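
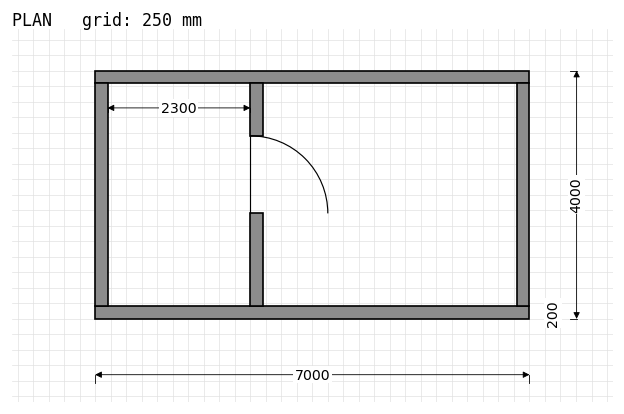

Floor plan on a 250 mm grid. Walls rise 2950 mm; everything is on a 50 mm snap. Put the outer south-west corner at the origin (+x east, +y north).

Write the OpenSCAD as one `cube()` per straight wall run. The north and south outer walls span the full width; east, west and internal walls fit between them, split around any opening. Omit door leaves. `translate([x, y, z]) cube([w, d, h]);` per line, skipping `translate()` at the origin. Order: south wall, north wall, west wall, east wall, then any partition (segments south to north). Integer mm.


cube([7000, 200, 2950]);
translate([0, 3800, 0]) cube([7000, 200, 2950]);
translate([0, 200, 0]) cube([200, 3600, 2950]);
translate([6800, 200, 0]) cube([200, 3600, 2950]);
translate([2500, 200, 0]) cube([200, 1500, 2950]);
translate([2500, 2950, 0]) cube([200, 850, 2950]);


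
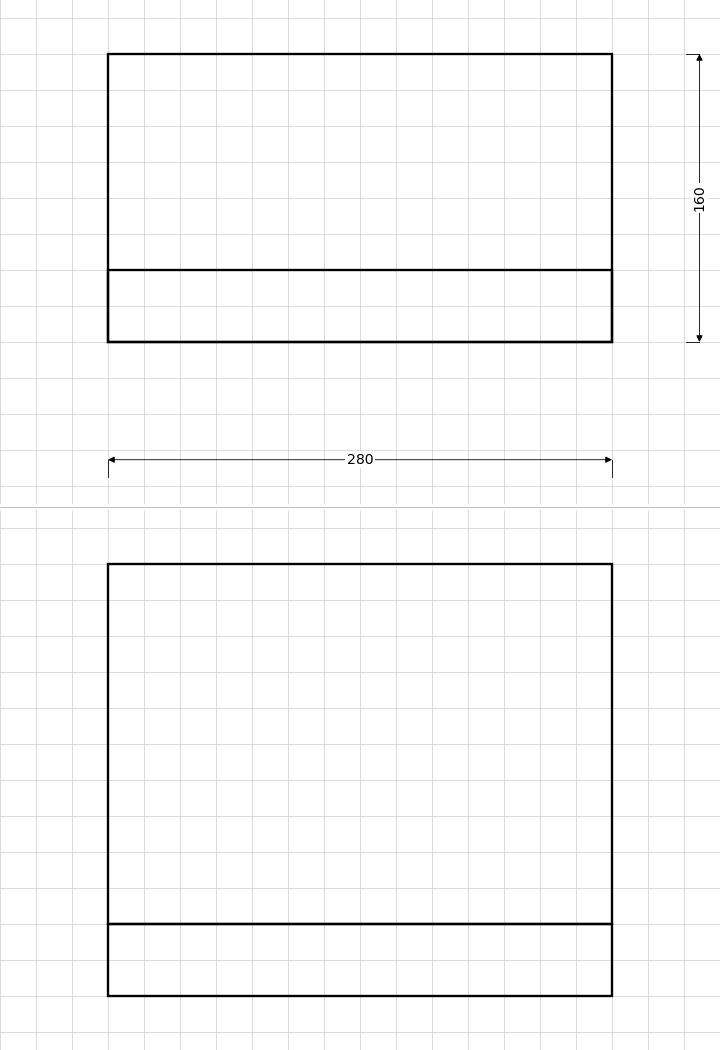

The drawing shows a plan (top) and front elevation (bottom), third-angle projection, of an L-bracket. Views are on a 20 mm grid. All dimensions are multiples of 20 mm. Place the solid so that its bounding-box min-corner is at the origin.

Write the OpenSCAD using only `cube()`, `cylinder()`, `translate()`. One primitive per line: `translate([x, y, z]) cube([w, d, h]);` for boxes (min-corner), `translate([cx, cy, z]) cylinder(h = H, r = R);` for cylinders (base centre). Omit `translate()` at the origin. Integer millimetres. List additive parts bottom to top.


cube([280, 160, 40]);
translate([0, 0, 40]) cube([280, 40, 200]);


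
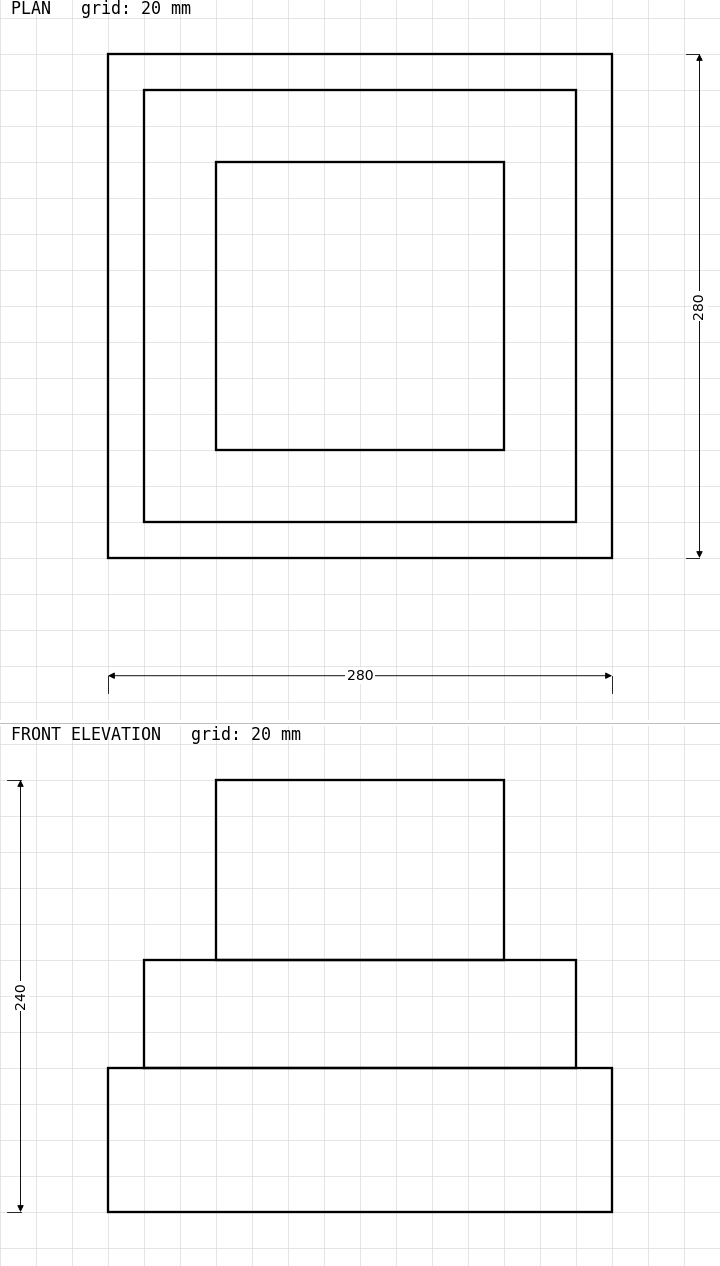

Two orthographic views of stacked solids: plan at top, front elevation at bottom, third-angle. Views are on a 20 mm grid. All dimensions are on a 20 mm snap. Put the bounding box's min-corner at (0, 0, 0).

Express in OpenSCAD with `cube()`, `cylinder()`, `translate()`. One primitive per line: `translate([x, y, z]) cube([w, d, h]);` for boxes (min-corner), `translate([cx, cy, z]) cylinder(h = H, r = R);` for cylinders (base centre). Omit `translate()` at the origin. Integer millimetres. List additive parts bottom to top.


cube([280, 280, 80]);
translate([20, 20, 80]) cube([240, 240, 60]);
translate([60, 60, 140]) cube([160, 160, 100]);


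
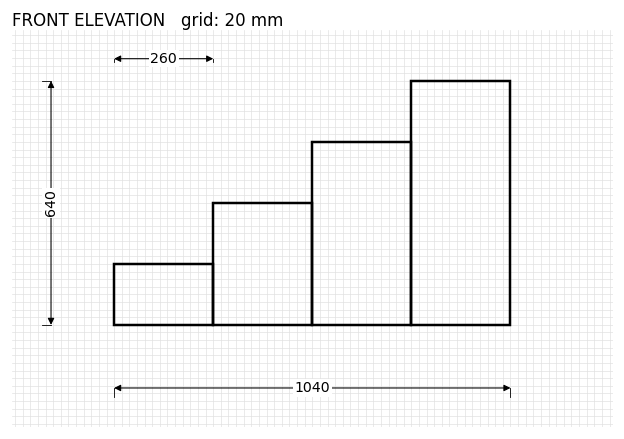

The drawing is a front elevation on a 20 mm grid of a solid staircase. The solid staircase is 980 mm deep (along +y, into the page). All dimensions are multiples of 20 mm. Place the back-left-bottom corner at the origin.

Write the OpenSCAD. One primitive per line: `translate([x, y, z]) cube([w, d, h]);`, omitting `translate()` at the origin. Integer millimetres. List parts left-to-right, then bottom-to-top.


cube([260, 980, 160]);
translate([260, 0, 0]) cube([260, 980, 320]);
translate([520, 0, 0]) cube([260, 980, 480]);
translate([780, 0, 0]) cube([260, 980, 640]);


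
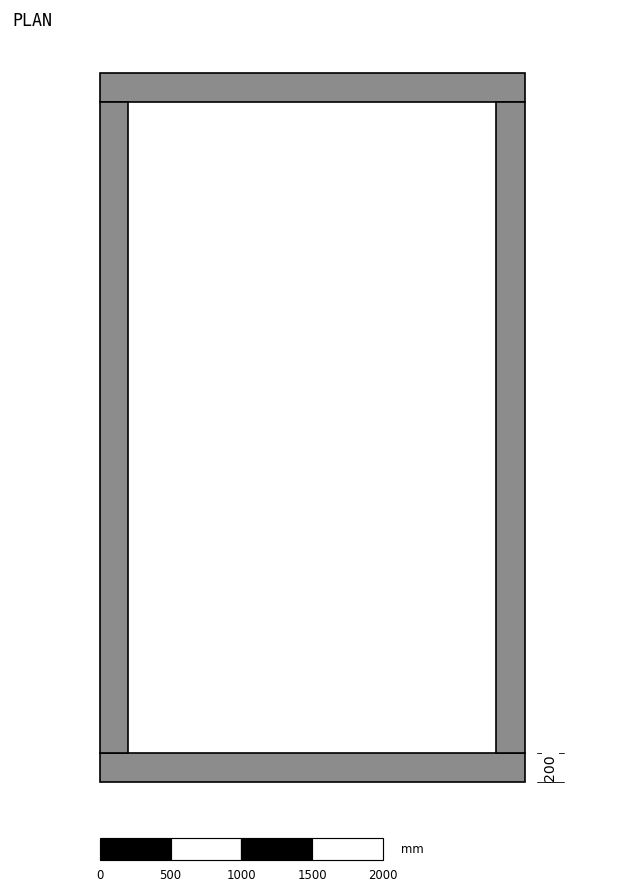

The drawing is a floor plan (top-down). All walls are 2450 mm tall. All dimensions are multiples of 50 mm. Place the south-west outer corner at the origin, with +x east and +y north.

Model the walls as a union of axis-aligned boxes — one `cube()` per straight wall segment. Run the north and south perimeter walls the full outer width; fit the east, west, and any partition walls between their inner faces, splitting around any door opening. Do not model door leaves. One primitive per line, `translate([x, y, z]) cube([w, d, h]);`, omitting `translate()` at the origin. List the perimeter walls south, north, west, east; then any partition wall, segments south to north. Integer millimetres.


cube([3000, 200, 2450]);
translate([0, 4800, 0]) cube([3000, 200, 2450]);
translate([0, 200, 0]) cube([200, 4600, 2450]);
translate([2800, 200, 0]) cube([200, 4600, 2450]);


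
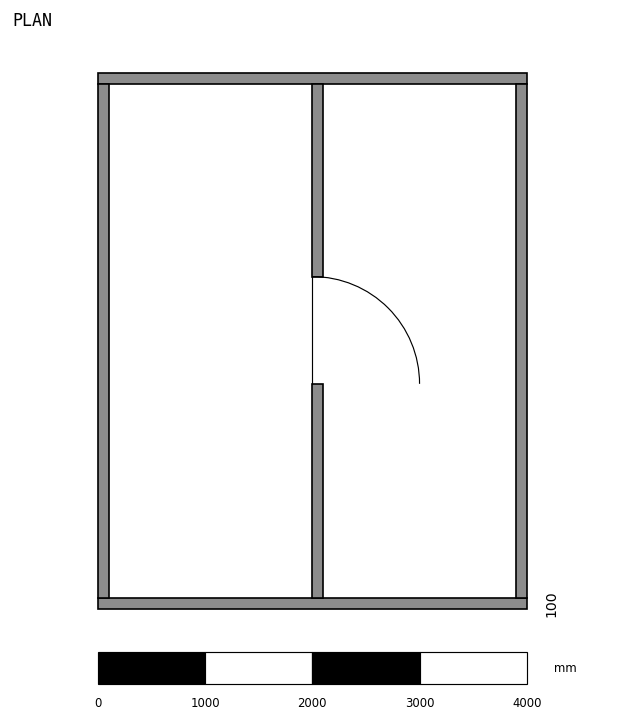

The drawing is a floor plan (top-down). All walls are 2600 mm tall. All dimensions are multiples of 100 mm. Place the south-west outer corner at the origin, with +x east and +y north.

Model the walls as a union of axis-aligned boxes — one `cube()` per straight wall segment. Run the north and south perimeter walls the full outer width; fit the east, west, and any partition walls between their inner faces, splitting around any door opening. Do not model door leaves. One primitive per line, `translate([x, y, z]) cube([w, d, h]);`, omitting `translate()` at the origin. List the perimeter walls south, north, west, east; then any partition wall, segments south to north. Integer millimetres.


cube([4000, 100, 2600]);
translate([0, 4900, 0]) cube([4000, 100, 2600]);
translate([0, 100, 0]) cube([100, 4800, 2600]);
translate([3900, 100, 0]) cube([100, 4800, 2600]);
translate([2000, 100, 0]) cube([100, 2000, 2600]);
translate([2000, 3100, 0]) cube([100, 1800, 2600]);


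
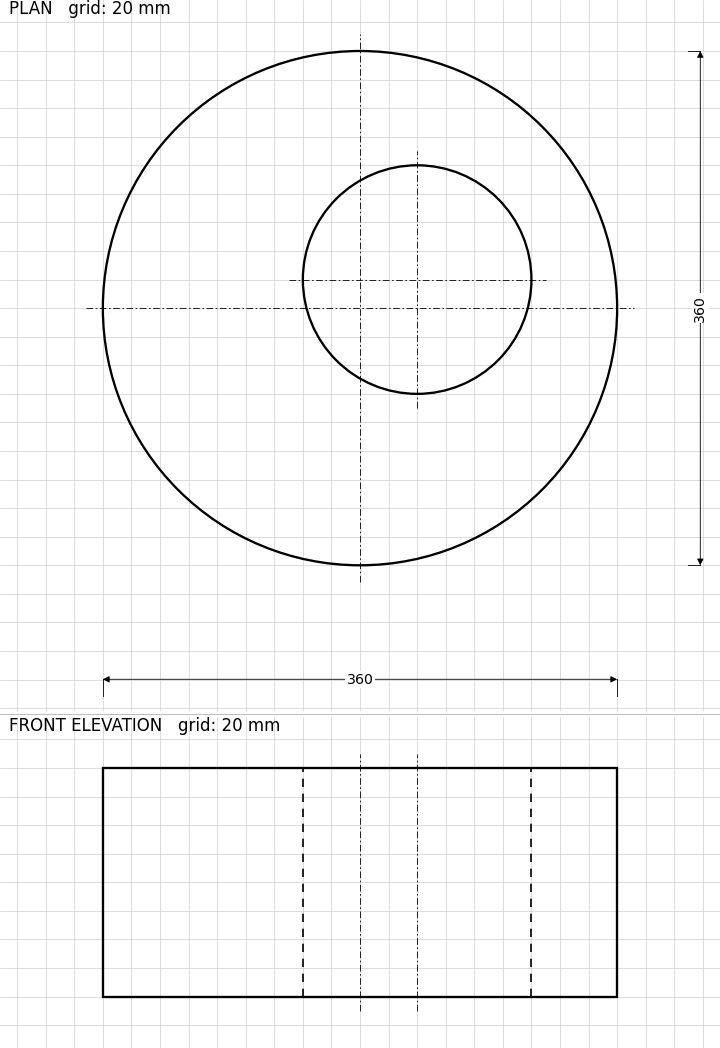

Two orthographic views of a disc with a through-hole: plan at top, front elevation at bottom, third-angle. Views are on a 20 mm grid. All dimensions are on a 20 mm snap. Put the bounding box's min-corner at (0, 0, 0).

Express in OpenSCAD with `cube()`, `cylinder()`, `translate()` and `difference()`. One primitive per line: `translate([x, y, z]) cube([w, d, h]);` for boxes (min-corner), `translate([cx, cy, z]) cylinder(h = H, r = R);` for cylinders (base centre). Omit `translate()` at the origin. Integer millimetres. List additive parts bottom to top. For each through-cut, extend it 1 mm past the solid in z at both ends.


difference() {
  translate([180, 180, 0]) cylinder(h = 160, r = 180);
  translate([220, 200, -1]) cylinder(h = 162, r = 80);
}


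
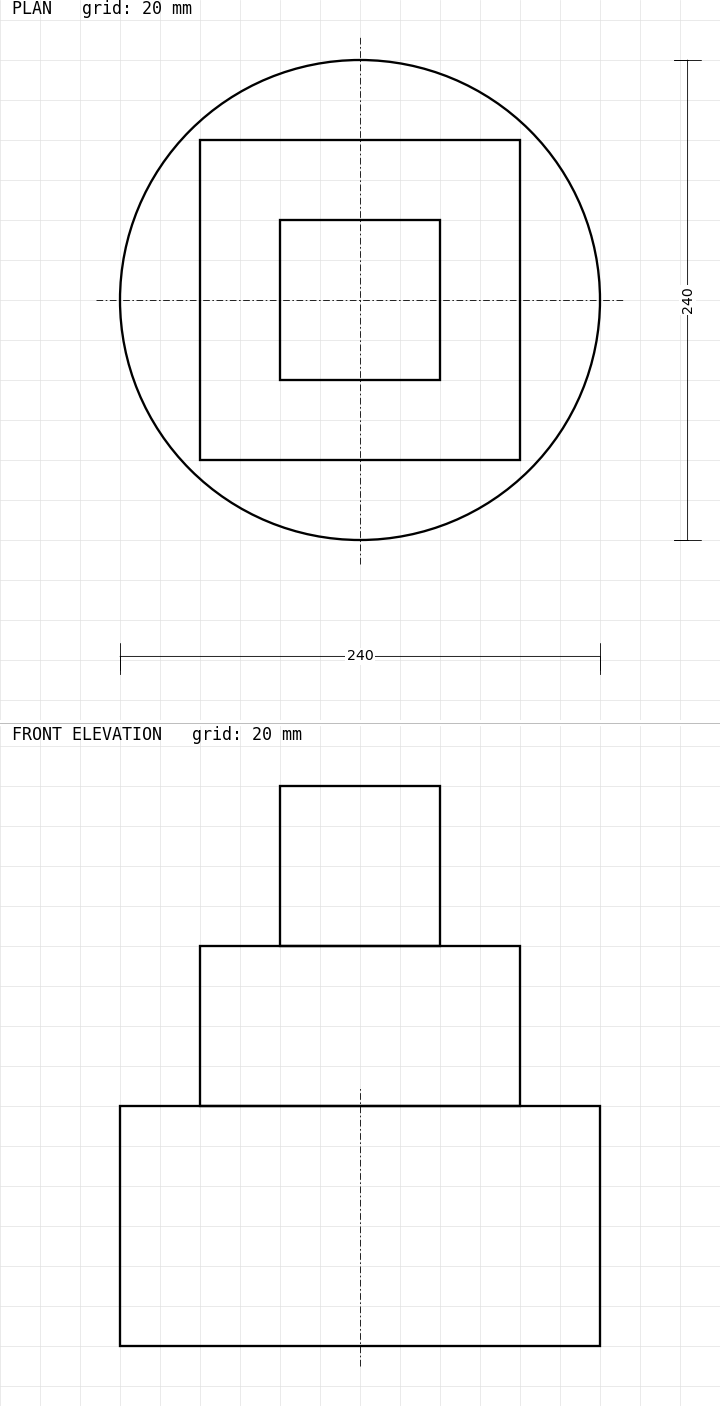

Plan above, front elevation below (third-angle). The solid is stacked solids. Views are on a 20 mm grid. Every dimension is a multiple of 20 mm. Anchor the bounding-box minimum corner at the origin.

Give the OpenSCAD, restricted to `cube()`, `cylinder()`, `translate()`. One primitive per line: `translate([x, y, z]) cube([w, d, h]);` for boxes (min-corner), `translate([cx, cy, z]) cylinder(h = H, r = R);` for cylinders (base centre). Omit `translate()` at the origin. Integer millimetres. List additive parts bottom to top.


translate([120, 120, 0]) cylinder(h = 120, r = 120);
translate([40, 40, 120]) cube([160, 160, 80]);
translate([80, 80, 200]) cube([80, 80, 80]);


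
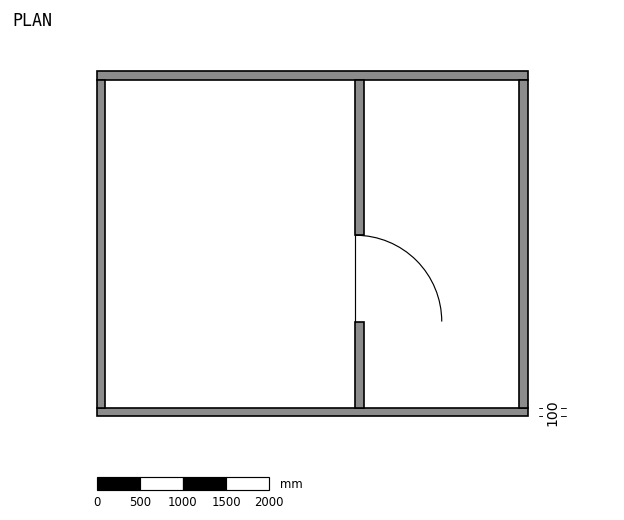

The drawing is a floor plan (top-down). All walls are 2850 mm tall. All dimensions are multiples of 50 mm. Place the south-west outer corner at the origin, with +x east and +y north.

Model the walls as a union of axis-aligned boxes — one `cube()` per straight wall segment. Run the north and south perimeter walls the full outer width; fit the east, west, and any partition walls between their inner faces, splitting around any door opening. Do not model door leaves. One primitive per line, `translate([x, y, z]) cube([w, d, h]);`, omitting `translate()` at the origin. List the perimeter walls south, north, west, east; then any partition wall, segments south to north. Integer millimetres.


cube([5000, 100, 2850]);
translate([0, 3900, 0]) cube([5000, 100, 2850]);
translate([0, 100, 0]) cube([100, 3800, 2850]);
translate([4900, 100, 0]) cube([100, 3800, 2850]);
translate([3000, 100, 0]) cube([100, 1000, 2850]);
translate([3000, 2100, 0]) cube([100, 1800, 2850]);


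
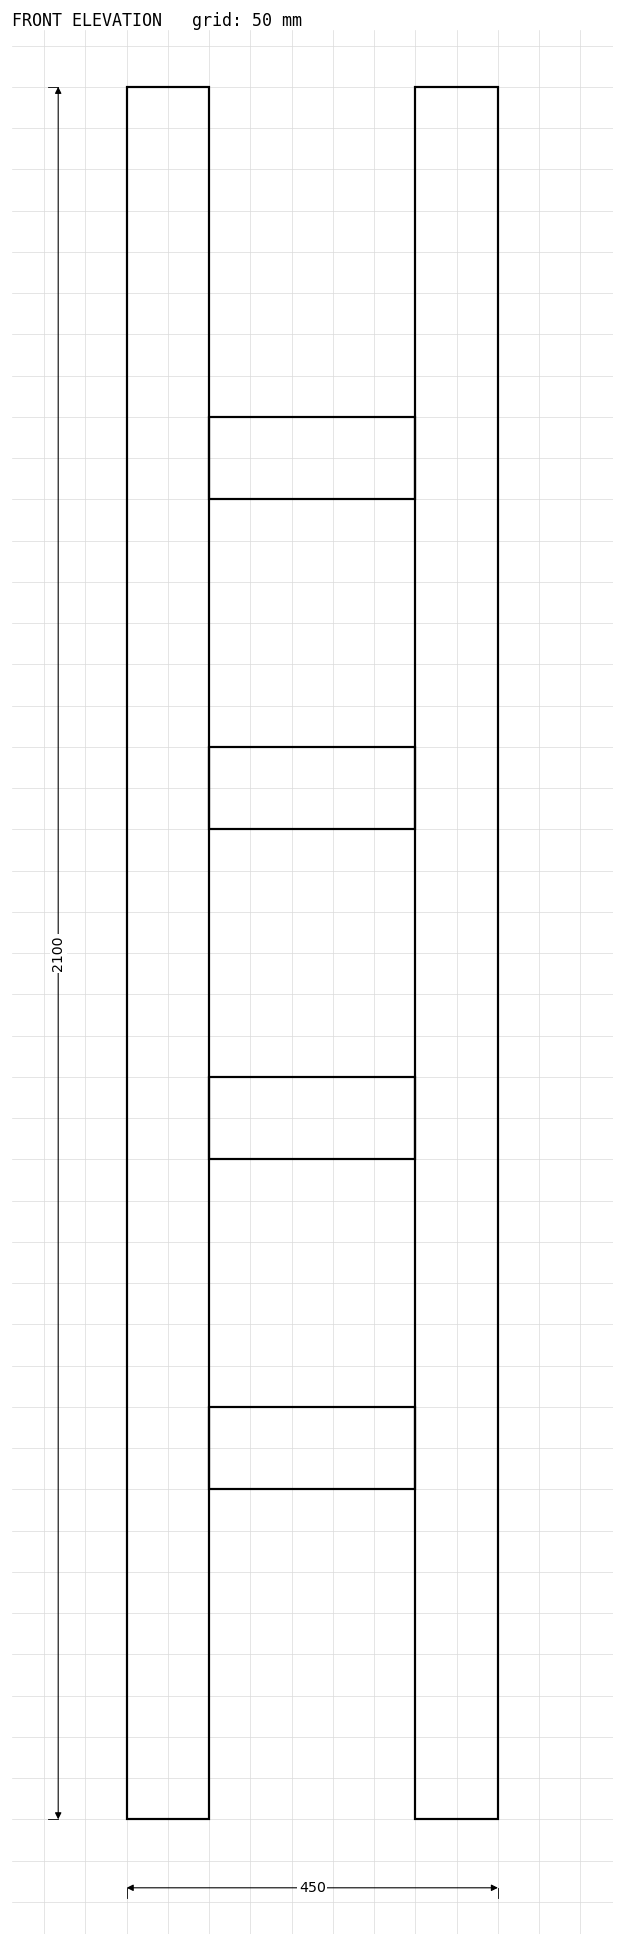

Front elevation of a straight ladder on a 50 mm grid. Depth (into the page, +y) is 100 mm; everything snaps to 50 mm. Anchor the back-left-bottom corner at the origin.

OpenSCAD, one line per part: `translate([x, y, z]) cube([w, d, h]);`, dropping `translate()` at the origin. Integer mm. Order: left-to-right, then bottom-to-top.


cube([100, 100, 2100]);
translate([100, 0, 400]) cube([250, 100, 100]);
translate([100, 0, 800]) cube([250, 100, 100]);
translate([100, 0, 1200]) cube([250, 100, 100]);
translate([100, 0, 1600]) cube([250, 100, 100]);
translate([350, 0, 0]) cube([100, 100, 2100]);


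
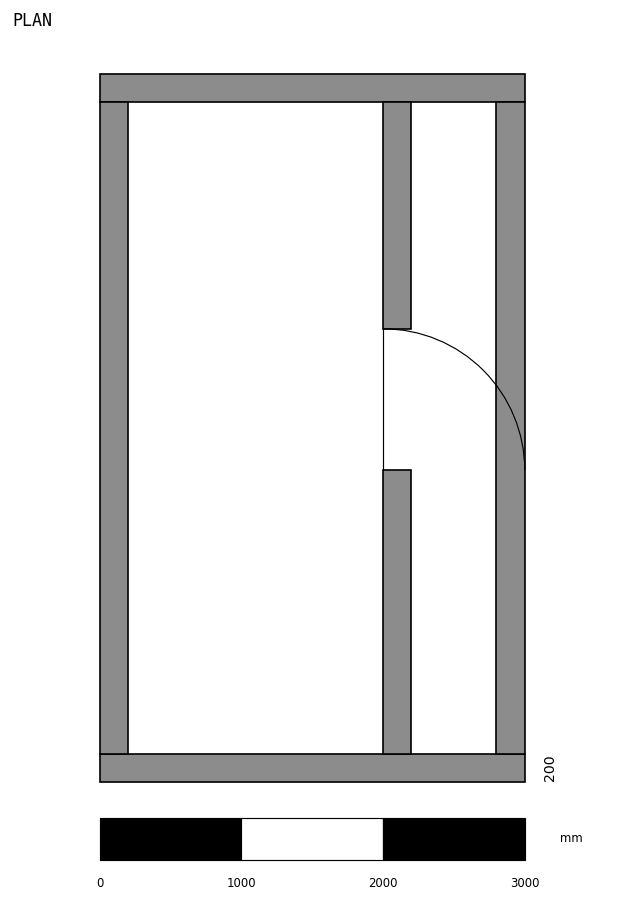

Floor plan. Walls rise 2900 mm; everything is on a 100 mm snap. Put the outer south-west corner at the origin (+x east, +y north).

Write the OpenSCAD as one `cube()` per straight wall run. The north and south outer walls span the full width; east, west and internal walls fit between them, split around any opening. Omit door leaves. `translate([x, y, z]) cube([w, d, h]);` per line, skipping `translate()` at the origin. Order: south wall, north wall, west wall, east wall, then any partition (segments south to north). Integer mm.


cube([3000, 200, 2900]);
translate([0, 4800, 0]) cube([3000, 200, 2900]);
translate([0, 200, 0]) cube([200, 4600, 2900]);
translate([2800, 200, 0]) cube([200, 4600, 2900]);
translate([2000, 200, 0]) cube([200, 2000, 2900]);
translate([2000, 3200, 0]) cube([200, 1600, 2900]);


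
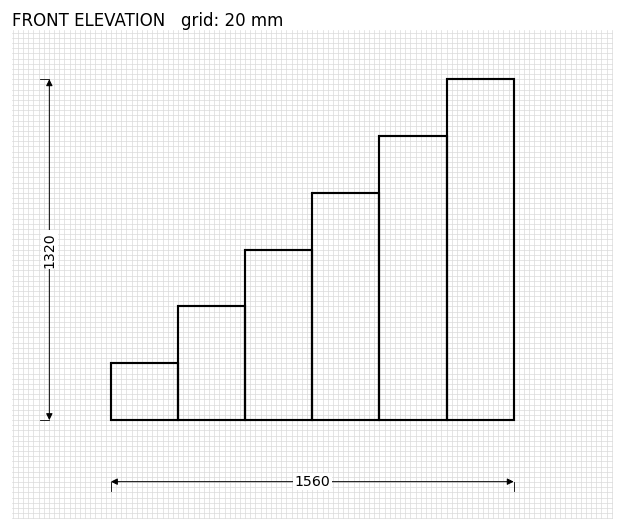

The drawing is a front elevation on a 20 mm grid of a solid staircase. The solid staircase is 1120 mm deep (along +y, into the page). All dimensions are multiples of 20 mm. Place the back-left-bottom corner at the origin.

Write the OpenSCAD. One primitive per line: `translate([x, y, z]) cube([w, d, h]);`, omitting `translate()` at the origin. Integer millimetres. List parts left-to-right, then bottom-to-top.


cube([260, 1120, 220]);
translate([260, 0, 0]) cube([260, 1120, 440]);
translate([520, 0, 0]) cube([260, 1120, 660]);
translate([780, 0, 0]) cube([260, 1120, 880]);
translate([1040, 0, 0]) cube([260, 1120, 1100]);
translate([1300, 0, 0]) cube([260, 1120, 1320]);


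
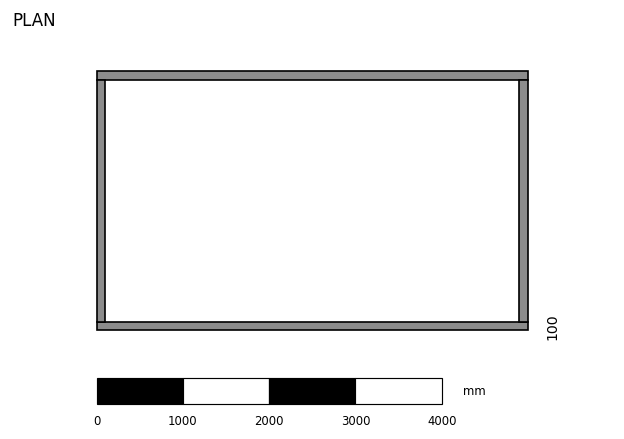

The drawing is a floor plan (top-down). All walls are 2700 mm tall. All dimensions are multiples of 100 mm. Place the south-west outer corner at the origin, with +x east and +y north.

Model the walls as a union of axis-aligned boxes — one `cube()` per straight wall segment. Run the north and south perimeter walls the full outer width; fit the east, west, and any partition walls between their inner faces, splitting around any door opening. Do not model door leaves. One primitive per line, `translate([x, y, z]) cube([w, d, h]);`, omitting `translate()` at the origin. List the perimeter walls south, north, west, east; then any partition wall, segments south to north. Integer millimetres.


cube([5000, 100, 2700]);
translate([0, 2900, 0]) cube([5000, 100, 2700]);
translate([0, 100, 0]) cube([100, 2800, 2700]);
translate([4900, 100, 0]) cube([100, 2800, 2700]);


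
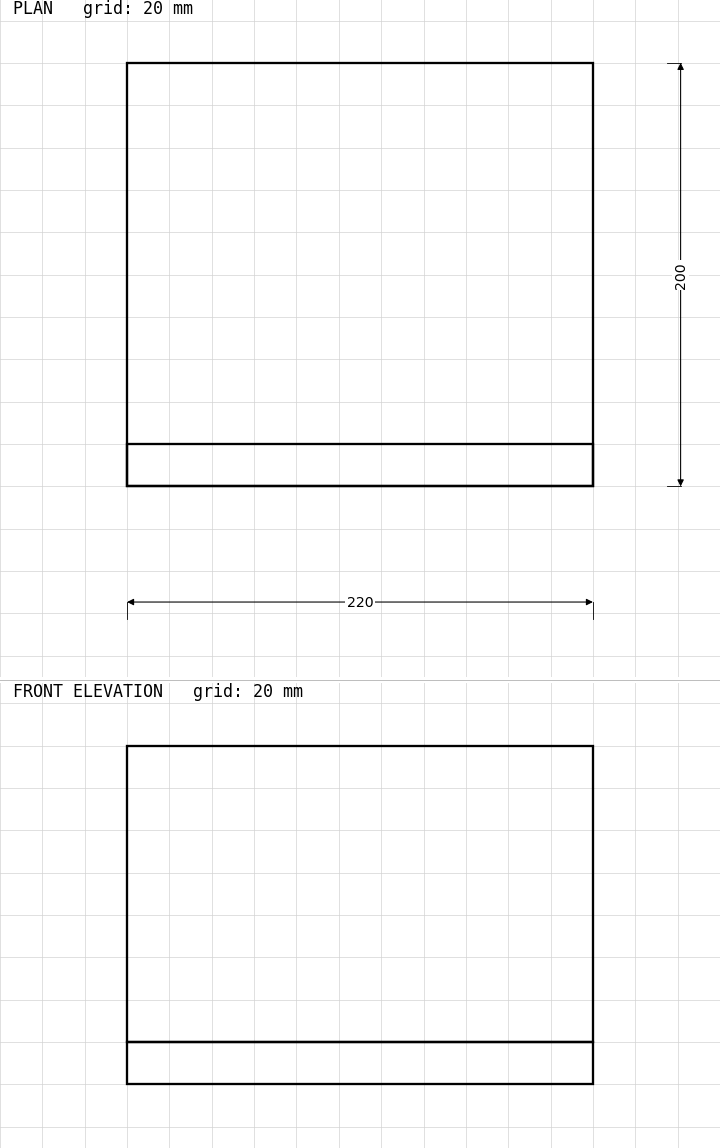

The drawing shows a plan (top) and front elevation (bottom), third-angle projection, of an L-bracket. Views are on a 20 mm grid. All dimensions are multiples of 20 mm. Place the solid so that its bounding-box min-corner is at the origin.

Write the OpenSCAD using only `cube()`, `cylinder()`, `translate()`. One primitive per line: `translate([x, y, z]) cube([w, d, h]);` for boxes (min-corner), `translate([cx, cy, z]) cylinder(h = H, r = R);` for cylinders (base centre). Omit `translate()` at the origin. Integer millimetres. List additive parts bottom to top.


cube([220, 200, 20]);
translate([0, 0, 20]) cube([220, 20, 140]);


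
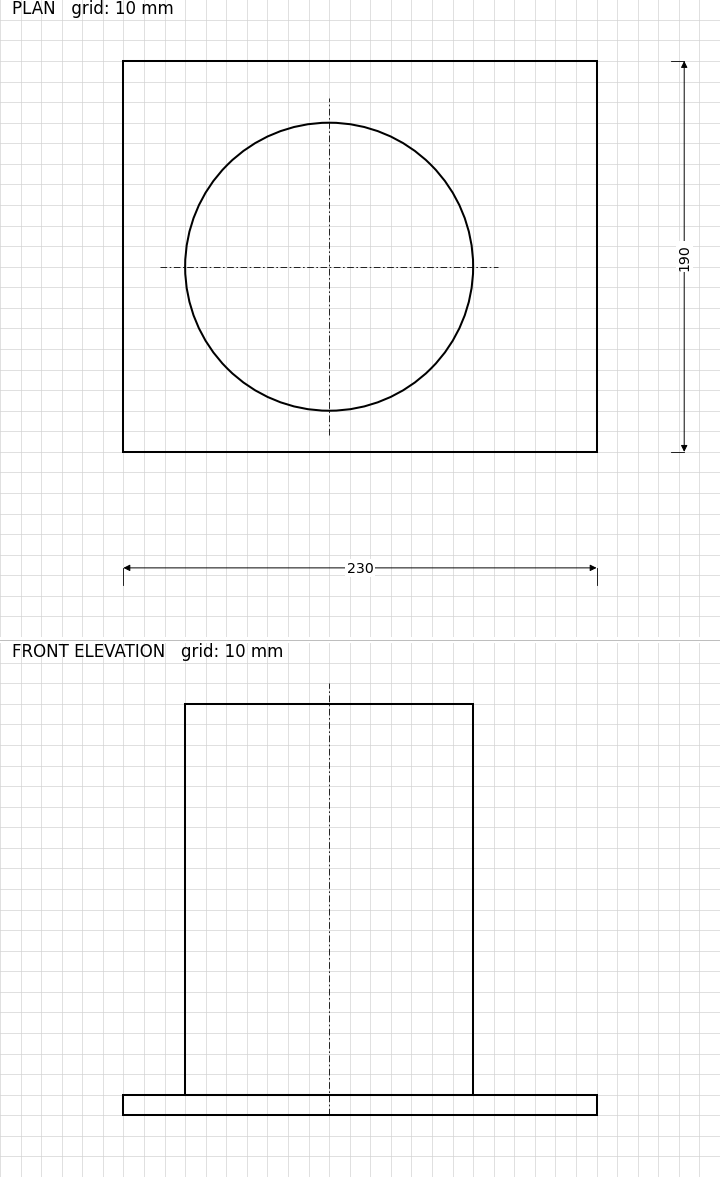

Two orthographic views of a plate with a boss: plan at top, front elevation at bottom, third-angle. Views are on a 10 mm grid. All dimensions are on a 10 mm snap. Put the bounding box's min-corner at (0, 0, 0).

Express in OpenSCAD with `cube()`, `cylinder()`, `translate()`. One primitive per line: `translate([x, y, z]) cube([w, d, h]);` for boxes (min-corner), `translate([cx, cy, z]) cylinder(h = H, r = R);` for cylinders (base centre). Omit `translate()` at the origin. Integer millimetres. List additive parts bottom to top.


cube([230, 190, 10]);
translate([100, 90, 10]) cylinder(h = 190, r = 70);


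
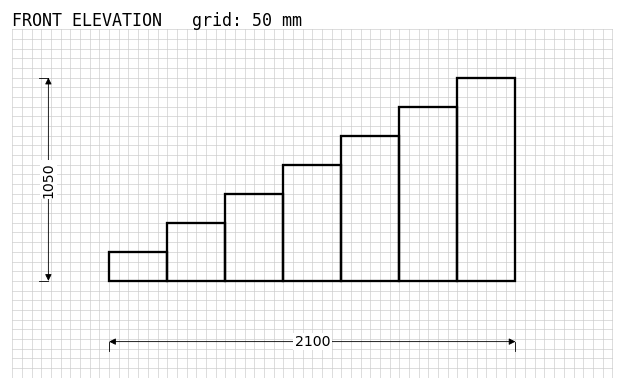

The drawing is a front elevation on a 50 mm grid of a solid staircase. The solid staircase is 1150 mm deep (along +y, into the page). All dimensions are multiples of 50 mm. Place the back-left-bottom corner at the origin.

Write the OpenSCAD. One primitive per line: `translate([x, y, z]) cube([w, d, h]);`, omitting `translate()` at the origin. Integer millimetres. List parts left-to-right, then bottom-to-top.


cube([300, 1150, 150]);
translate([300, 0, 0]) cube([300, 1150, 300]);
translate([600, 0, 0]) cube([300, 1150, 450]);
translate([900, 0, 0]) cube([300, 1150, 600]);
translate([1200, 0, 0]) cube([300, 1150, 750]);
translate([1500, 0, 0]) cube([300, 1150, 900]);
translate([1800, 0, 0]) cube([300, 1150, 1050]);


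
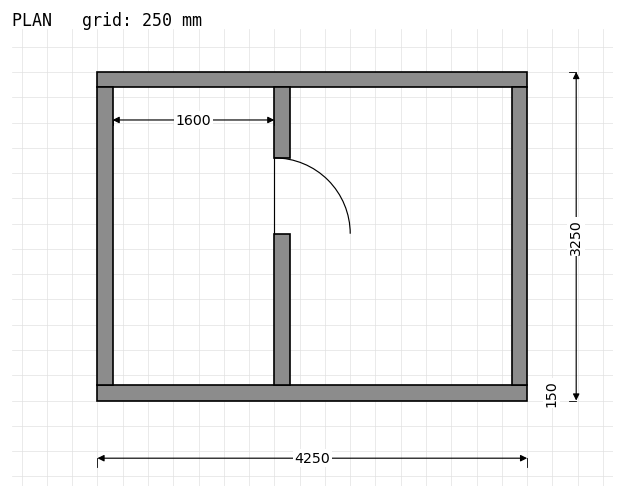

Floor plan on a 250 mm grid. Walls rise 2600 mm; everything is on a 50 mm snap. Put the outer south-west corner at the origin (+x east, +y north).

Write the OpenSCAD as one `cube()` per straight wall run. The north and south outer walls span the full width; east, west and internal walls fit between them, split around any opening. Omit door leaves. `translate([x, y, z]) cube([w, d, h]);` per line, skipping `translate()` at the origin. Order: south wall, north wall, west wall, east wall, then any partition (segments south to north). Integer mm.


cube([4250, 150, 2600]);
translate([0, 3100, 0]) cube([4250, 150, 2600]);
translate([0, 150, 0]) cube([150, 2950, 2600]);
translate([4100, 150, 0]) cube([150, 2950, 2600]);
translate([1750, 150, 0]) cube([150, 1500, 2600]);
translate([1750, 2400, 0]) cube([150, 700, 2600]);


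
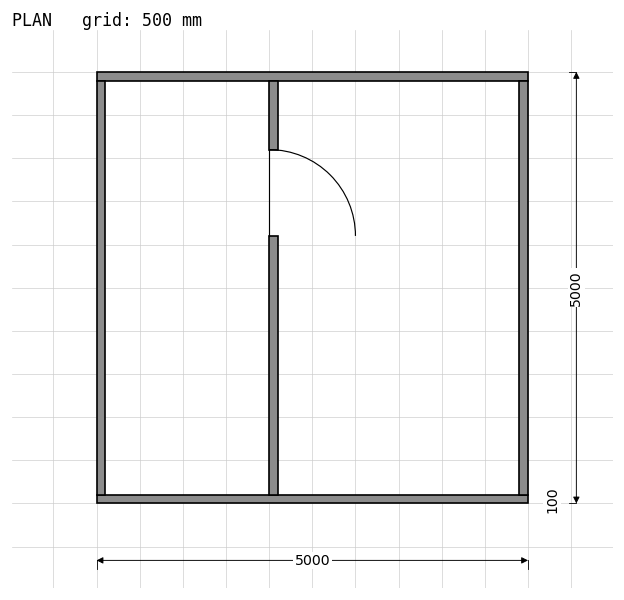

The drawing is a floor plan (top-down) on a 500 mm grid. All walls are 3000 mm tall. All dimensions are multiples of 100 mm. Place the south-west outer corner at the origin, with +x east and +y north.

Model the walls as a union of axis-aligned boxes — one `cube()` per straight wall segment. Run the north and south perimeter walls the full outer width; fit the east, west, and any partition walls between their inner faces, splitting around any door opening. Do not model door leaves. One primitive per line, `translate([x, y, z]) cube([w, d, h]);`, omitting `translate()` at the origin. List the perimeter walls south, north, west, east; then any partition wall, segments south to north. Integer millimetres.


cube([5000, 100, 3000]);
translate([0, 4900, 0]) cube([5000, 100, 3000]);
translate([0, 100, 0]) cube([100, 4800, 3000]);
translate([4900, 100, 0]) cube([100, 4800, 3000]);
translate([2000, 100, 0]) cube([100, 3000, 3000]);
translate([2000, 4100, 0]) cube([100, 800, 3000]);


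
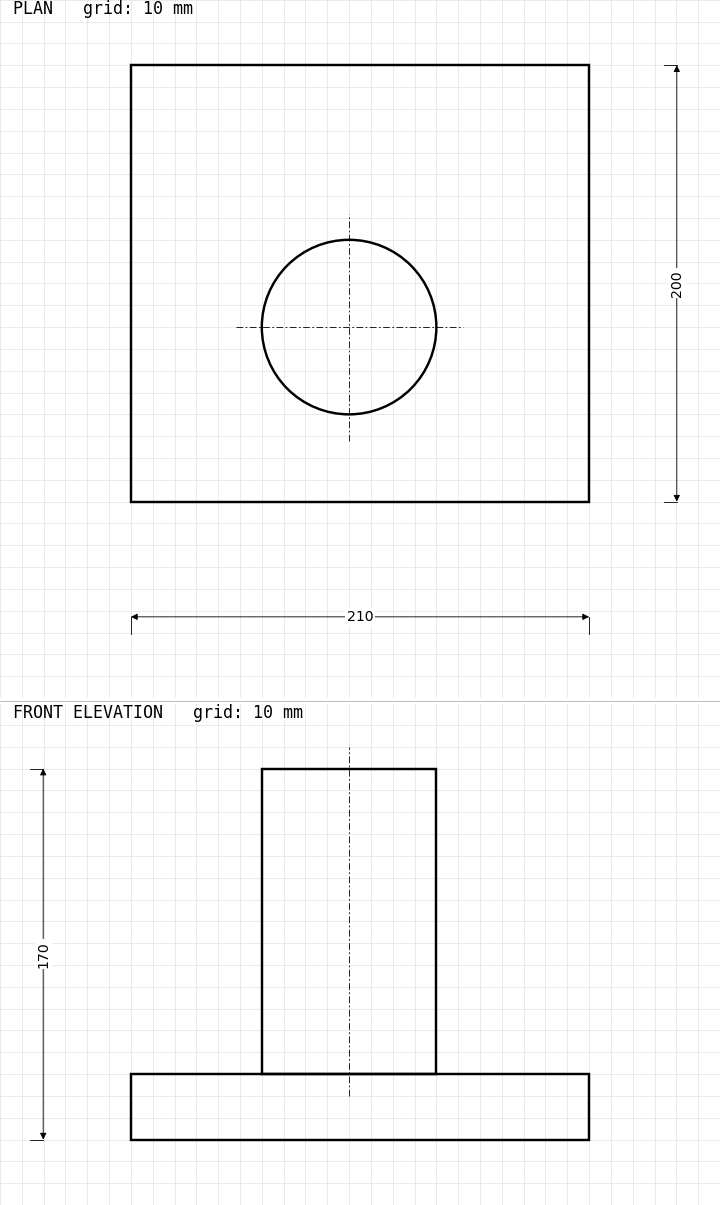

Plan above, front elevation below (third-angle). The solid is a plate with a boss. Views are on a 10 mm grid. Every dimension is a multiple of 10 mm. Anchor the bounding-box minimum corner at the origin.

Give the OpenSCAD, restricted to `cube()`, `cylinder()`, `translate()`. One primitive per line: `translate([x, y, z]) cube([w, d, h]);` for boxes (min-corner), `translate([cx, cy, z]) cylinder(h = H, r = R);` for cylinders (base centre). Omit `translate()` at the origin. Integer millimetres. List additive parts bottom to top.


cube([210, 200, 30]);
translate([100, 80, 30]) cylinder(h = 140, r = 40);


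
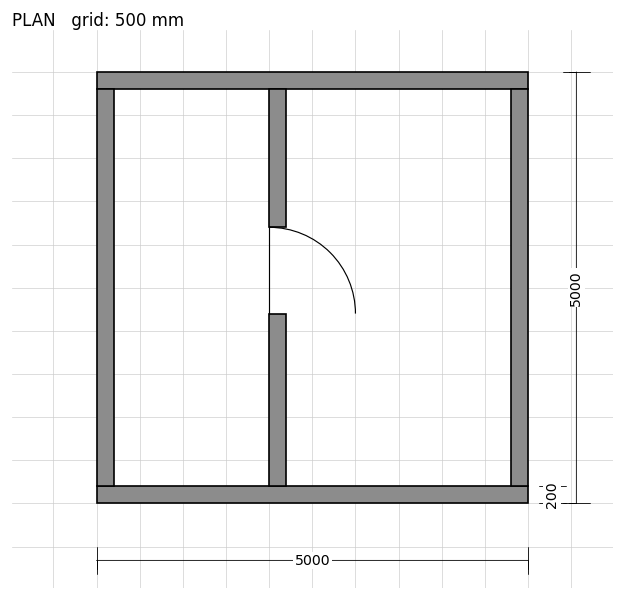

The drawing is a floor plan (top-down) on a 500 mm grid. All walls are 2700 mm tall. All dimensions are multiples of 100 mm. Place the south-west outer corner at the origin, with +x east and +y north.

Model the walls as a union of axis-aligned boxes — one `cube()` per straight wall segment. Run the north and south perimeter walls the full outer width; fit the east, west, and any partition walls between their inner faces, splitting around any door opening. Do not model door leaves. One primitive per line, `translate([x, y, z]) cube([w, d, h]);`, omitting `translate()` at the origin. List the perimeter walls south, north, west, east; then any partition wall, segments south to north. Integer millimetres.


cube([5000, 200, 2700]);
translate([0, 4800, 0]) cube([5000, 200, 2700]);
translate([0, 200, 0]) cube([200, 4600, 2700]);
translate([4800, 200, 0]) cube([200, 4600, 2700]);
translate([2000, 200, 0]) cube([200, 2000, 2700]);
translate([2000, 3200, 0]) cube([200, 1600, 2700]);


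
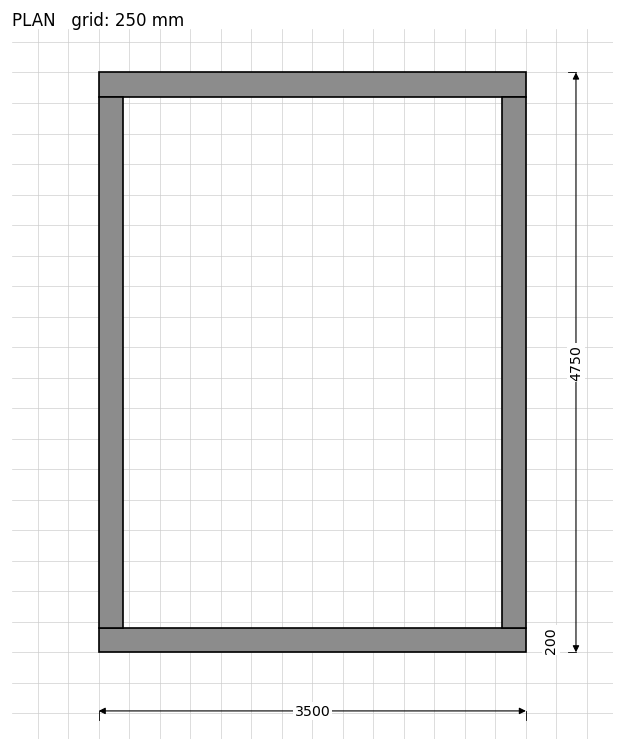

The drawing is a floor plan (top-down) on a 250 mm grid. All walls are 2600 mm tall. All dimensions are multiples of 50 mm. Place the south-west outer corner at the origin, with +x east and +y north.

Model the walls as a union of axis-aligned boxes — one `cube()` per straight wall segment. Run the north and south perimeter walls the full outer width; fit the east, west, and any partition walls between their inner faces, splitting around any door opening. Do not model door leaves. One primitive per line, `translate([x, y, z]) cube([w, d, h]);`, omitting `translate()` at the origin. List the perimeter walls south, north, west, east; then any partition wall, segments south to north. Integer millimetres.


cube([3500, 200, 2600]);
translate([0, 4550, 0]) cube([3500, 200, 2600]);
translate([0, 200, 0]) cube([200, 4350, 2600]);
translate([3300, 200, 0]) cube([200, 4350, 2600]);


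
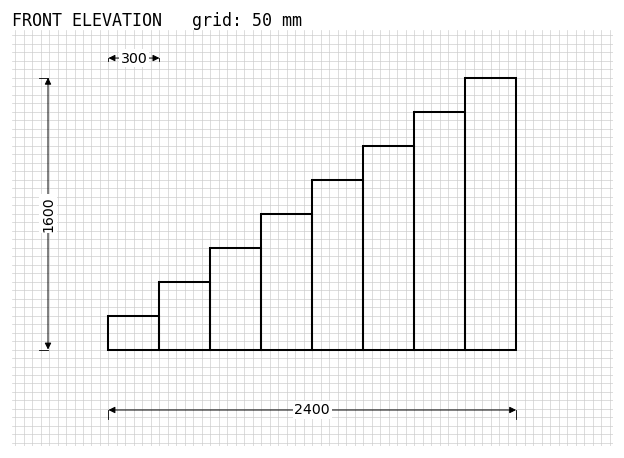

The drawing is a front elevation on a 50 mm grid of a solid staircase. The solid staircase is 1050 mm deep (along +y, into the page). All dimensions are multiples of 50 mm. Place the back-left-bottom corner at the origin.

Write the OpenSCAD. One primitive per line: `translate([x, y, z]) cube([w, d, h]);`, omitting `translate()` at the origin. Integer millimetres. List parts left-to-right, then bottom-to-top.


cube([300, 1050, 200]);
translate([300, 0, 0]) cube([300, 1050, 400]);
translate([600, 0, 0]) cube([300, 1050, 600]);
translate([900, 0, 0]) cube([300, 1050, 800]);
translate([1200, 0, 0]) cube([300, 1050, 1000]);
translate([1500, 0, 0]) cube([300, 1050, 1200]);
translate([1800, 0, 0]) cube([300, 1050, 1400]);
translate([2100, 0, 0]) cube([300, 1050, 1600]);


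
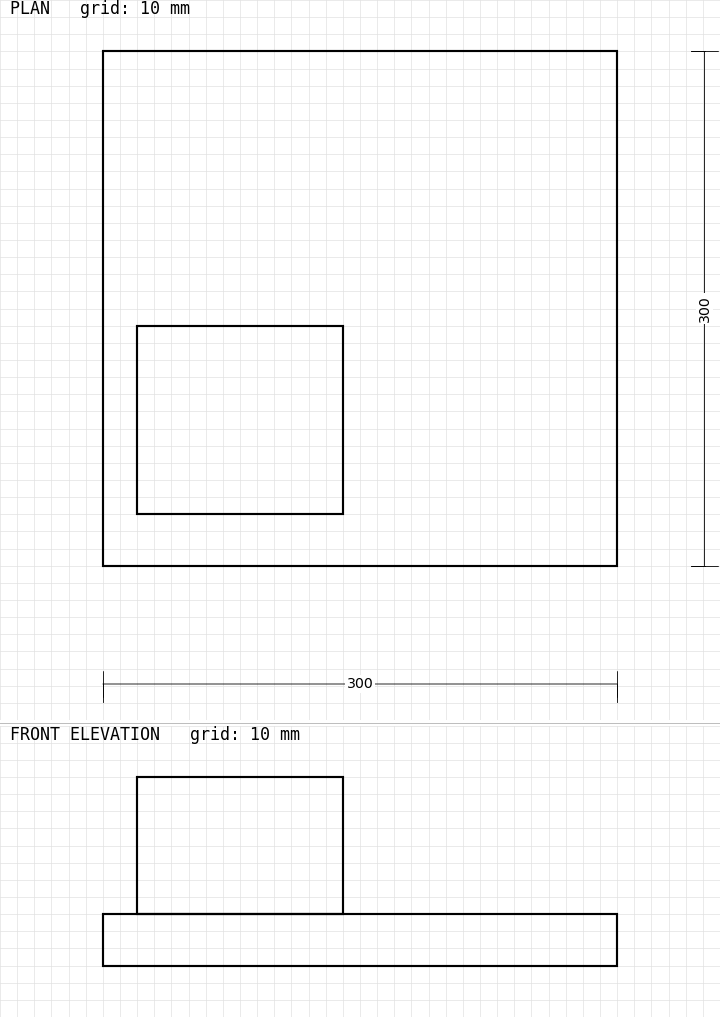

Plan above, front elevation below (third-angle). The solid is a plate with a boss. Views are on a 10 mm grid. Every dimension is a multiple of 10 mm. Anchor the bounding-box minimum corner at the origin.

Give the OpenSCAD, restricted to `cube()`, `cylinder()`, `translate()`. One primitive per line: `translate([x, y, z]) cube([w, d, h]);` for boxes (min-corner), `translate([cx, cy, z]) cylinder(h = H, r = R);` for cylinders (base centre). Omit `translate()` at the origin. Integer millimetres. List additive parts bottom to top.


cube([300, 300, 30]);
translate([20, 30, 30]) cube([120, 110, 80]);


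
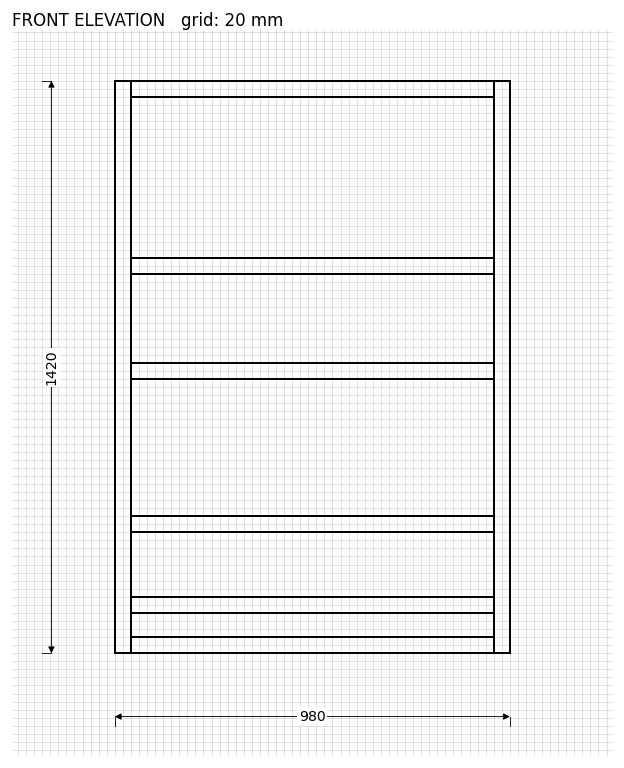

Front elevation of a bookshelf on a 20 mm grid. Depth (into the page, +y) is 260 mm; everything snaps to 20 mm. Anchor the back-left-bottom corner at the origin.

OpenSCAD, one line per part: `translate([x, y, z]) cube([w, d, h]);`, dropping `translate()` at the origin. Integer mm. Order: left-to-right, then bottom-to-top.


cube([40, 260, 1420]);
translate([40, 0, 0]) cube([900, 260, 40]);
translate([40, 0, 100]) cube([900, 260, 40]);
translate([40, 0, 300]) cube([900, 260, 40]);
translate([40, 0, 680]) cube([900, 260, 40]);
translate([40, 0, 940]) cube([900, 260, 40]);
translate([40, 0, 1380]) cube([900, 260, 40]);
translate([940, 0, 0]) cube([40, 260, 1420]);


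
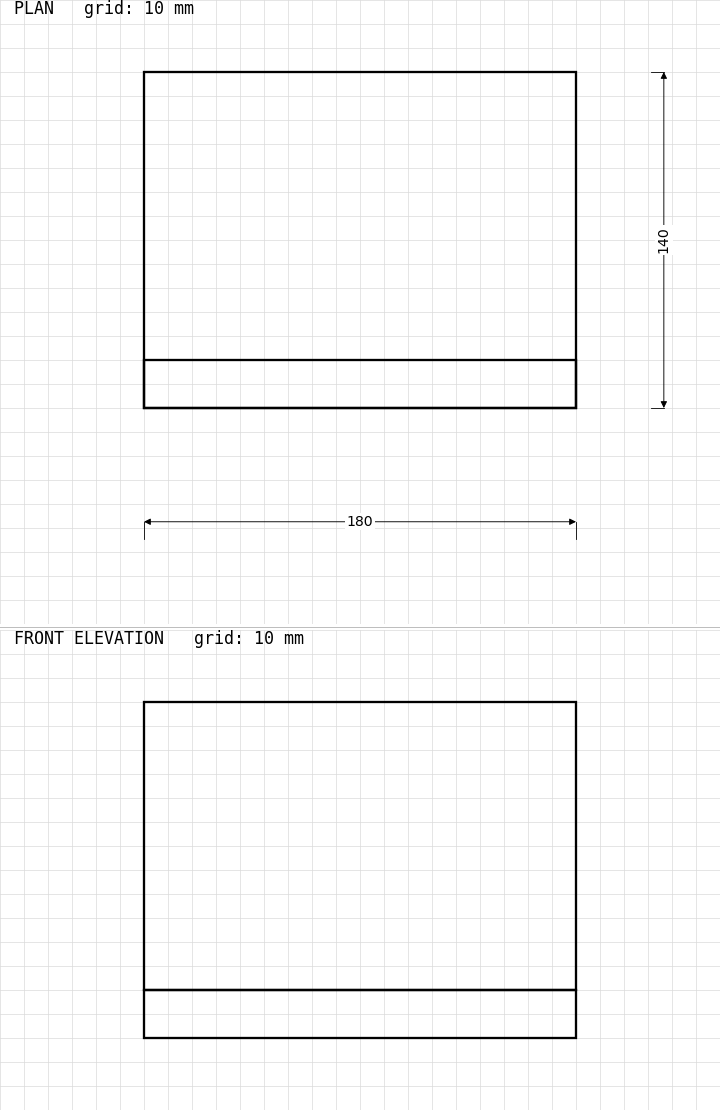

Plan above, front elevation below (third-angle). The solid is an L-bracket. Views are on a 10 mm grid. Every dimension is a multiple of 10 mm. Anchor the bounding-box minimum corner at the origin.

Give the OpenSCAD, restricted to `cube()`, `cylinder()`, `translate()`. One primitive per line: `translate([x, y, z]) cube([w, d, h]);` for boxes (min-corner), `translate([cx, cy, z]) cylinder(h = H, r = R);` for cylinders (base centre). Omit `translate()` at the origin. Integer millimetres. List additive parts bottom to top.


cube([180, 140, 20]);
translate([0, 0, 20]) cube([180, 20, 120]);


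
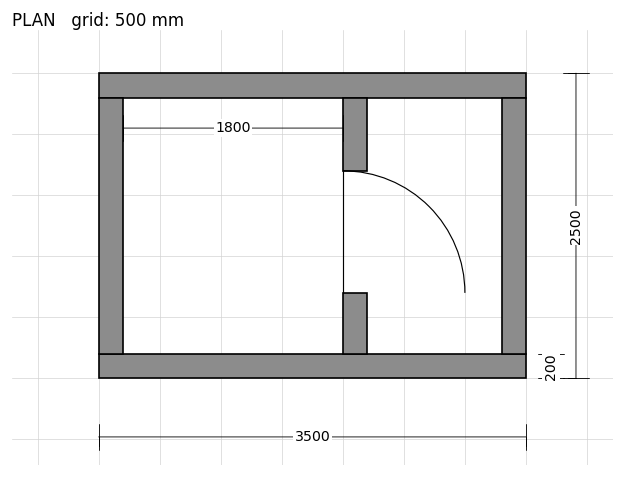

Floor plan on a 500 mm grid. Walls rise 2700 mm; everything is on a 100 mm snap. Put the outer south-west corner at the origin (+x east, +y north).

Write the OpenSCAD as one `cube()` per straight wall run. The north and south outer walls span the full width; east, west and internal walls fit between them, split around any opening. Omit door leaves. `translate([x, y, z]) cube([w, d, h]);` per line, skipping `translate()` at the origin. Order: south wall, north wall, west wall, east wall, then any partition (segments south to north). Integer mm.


cube([3500, 200, 2700]);
translate([0, 2300, 0]) cube([3500, 200, 2700]);
translate([0, 200, 0]) cube([200, 2100, 2700]);
translate([3300, 200, 0]) cube([200, 2100, 2700]);
translate([2000, 200, 0]) cube([200, 500, 2700]);
translate([2000, 1700, 0]) cube([200, 600, 2700]);


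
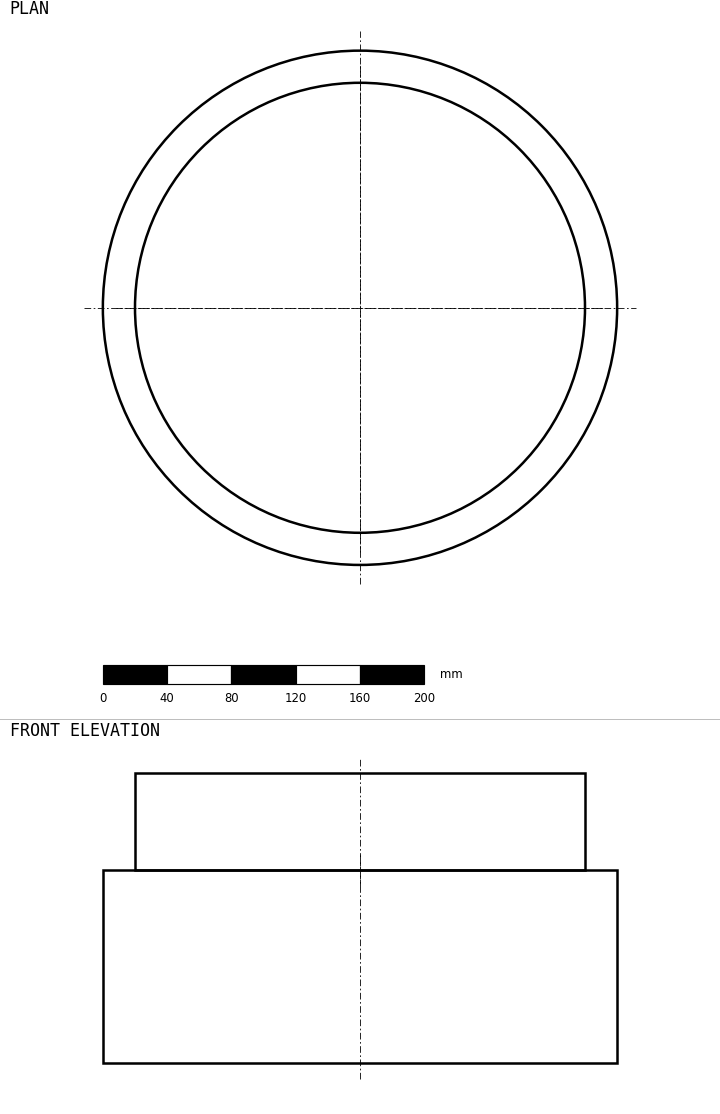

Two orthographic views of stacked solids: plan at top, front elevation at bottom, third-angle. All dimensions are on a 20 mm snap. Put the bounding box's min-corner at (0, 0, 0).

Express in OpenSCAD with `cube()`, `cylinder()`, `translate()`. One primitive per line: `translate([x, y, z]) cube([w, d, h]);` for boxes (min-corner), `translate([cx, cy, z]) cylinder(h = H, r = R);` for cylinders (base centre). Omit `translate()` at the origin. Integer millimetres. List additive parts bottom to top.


translate([160, 160, 0]) cylinder(h = 120, r = 160);
translate([160, 160, 120]) cylinder(h = 60, r = 140);


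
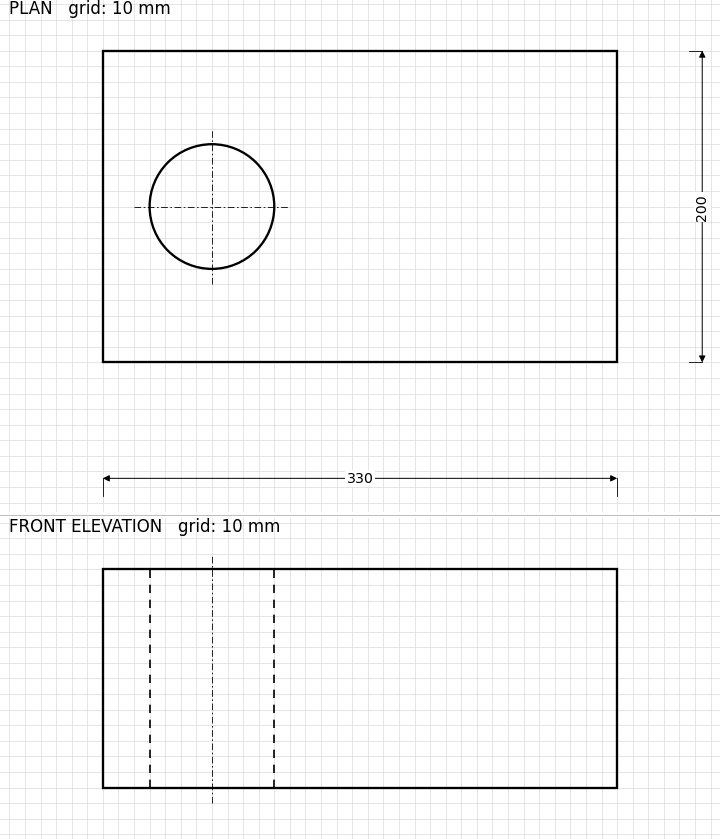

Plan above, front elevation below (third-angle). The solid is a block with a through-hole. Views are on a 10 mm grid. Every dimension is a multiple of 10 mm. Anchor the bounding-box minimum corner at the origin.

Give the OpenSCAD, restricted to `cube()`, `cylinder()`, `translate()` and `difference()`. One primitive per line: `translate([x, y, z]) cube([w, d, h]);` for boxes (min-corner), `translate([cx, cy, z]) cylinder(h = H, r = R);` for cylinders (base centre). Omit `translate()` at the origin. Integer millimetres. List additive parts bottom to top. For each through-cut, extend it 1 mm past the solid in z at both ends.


difference() {
  cube([330, 200, 140]);
  translate([70, 100, -1]) cylinder(h = 142, r = 40);
}


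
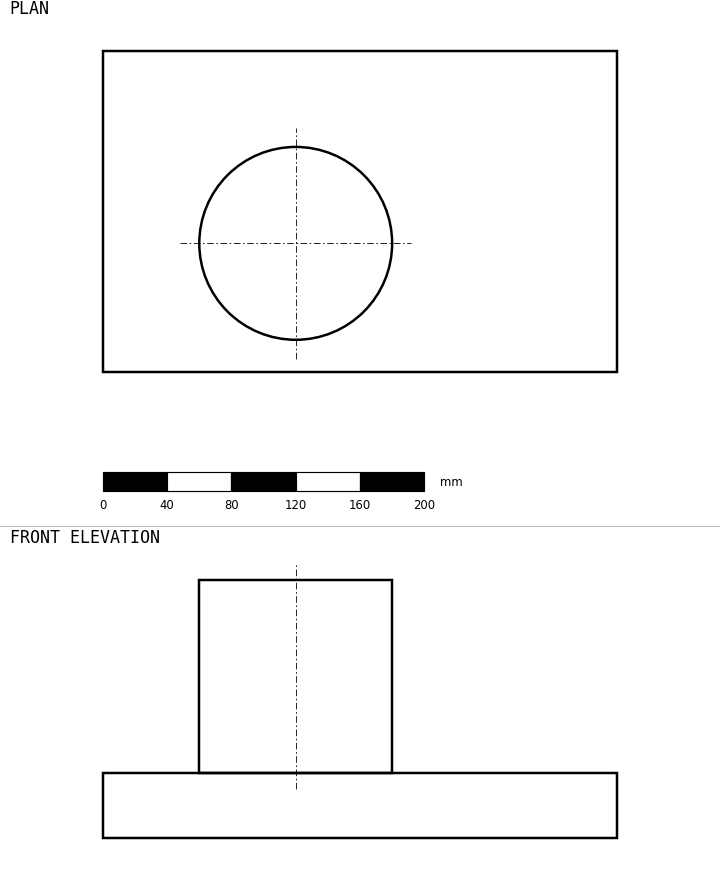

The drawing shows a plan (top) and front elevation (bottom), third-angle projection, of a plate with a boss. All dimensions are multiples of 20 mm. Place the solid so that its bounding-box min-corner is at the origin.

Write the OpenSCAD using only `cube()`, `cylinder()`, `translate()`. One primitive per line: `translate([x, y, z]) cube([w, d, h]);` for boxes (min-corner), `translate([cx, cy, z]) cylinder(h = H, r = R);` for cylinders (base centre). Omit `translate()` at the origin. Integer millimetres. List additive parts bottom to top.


cube([320, 200, 40]);
translate([120, 80, 40]) cylinder(h = 120, r = 60);


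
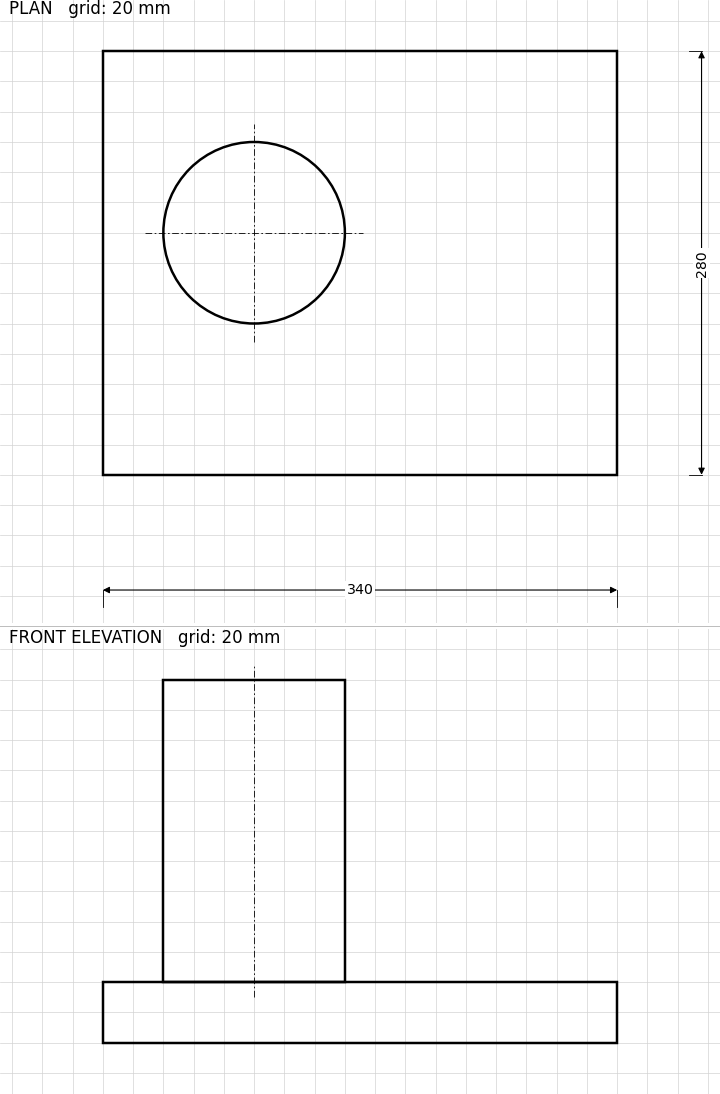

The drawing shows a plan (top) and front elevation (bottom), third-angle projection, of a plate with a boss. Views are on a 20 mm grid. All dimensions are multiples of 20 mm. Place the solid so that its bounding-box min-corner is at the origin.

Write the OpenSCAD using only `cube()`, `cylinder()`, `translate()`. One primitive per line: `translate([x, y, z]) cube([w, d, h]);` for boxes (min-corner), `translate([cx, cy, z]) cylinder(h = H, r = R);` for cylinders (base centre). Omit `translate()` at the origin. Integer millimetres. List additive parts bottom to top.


cube([340, 280, 40]);
translate([100, 160, 40]) cylinder(h = 200, r = 60);


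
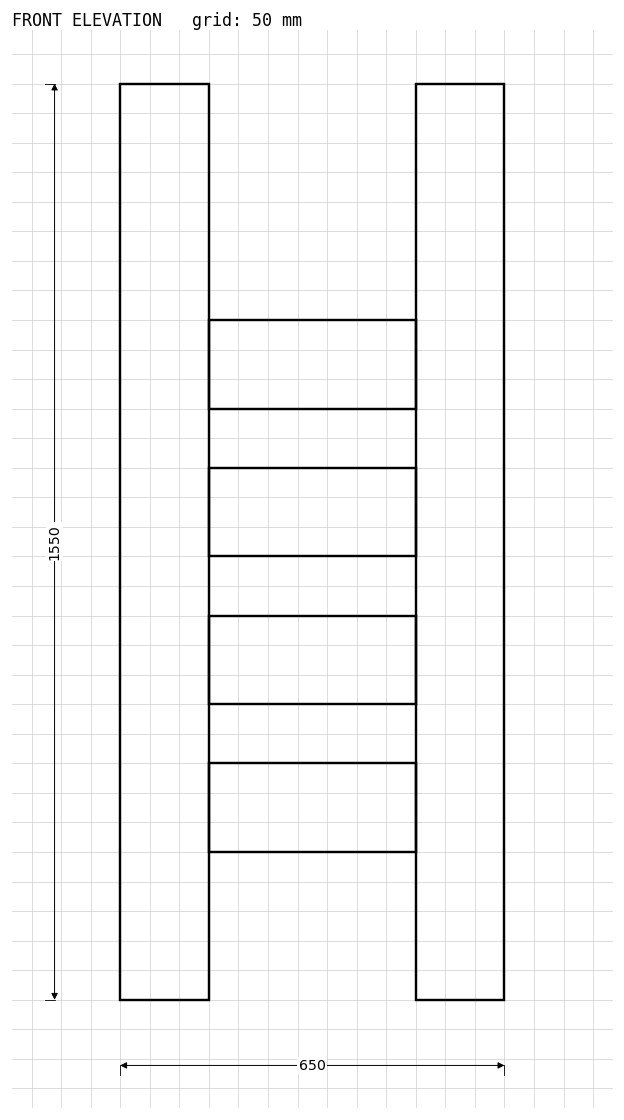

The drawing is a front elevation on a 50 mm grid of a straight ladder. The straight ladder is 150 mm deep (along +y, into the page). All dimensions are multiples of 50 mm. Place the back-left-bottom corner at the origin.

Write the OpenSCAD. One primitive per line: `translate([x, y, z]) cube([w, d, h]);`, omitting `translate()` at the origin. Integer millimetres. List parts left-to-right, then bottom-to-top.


cube([150, 150, 1550]);
translate([150, 0, 250]) cube([350, 150, 150]);
translate([150, 0, 500]) cube([350, 150, 150]);
translate([150, 0, 750]) cube([350, 150, 150]);
translate([150, 0, 1000]) cube([350, 150, 150]);
translate([500, 0, 0]) cube([150, 150, 1550]);


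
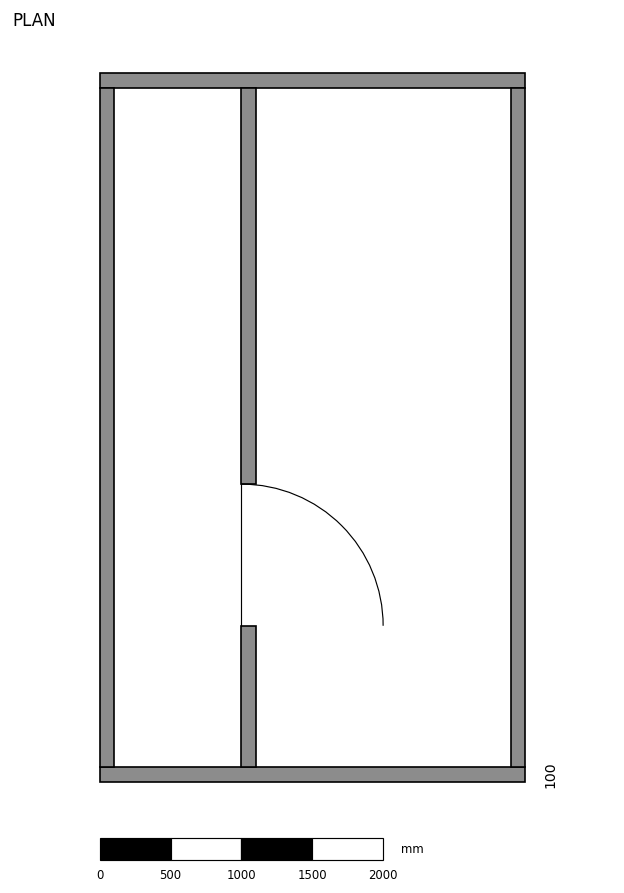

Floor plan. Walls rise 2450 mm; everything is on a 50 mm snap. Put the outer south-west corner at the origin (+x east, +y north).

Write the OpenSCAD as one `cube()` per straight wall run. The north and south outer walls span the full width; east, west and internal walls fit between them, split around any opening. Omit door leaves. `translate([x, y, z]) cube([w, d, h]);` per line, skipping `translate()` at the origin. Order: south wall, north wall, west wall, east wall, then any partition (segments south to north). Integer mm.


cube([3000, 100, 2450]);
translate([0, 4900, 0]) cube([3000, 100, 2450]);
translate([0, 100, 0]) cube([100, 4800, 2450]);
translate([2900, 100, 0]) cube([100, 4800, 2450]);
translate([1000, 100, 0]) cube([100, 1000, 2450]);
translate([1000, 2100, 0]) cube([100, 2800, 2450]);


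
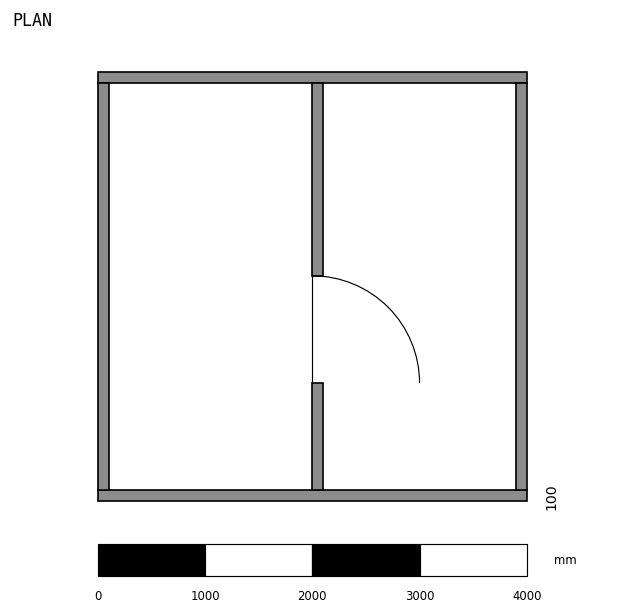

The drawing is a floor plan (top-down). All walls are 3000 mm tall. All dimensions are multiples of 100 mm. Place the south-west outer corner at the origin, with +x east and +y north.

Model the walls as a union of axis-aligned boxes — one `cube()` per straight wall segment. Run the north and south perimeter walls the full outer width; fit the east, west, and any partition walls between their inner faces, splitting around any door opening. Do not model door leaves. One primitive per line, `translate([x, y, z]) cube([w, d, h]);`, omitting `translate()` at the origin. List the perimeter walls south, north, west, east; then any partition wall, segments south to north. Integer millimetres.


cube([4000, 100, 3000]);
translate([0, 3900, 0]) cube([4000, 100, 3000]);
translate([0, 100, 0]) cube([100, 3800, 3000]);
translate([3900, 100, 0]) cube([100, 3800, 3000]);
translate([2000, 100, 0]) cube([100, 1000, 3000]);
translate([2000, 2100, 0]) cube([100, 1800, 3000]);


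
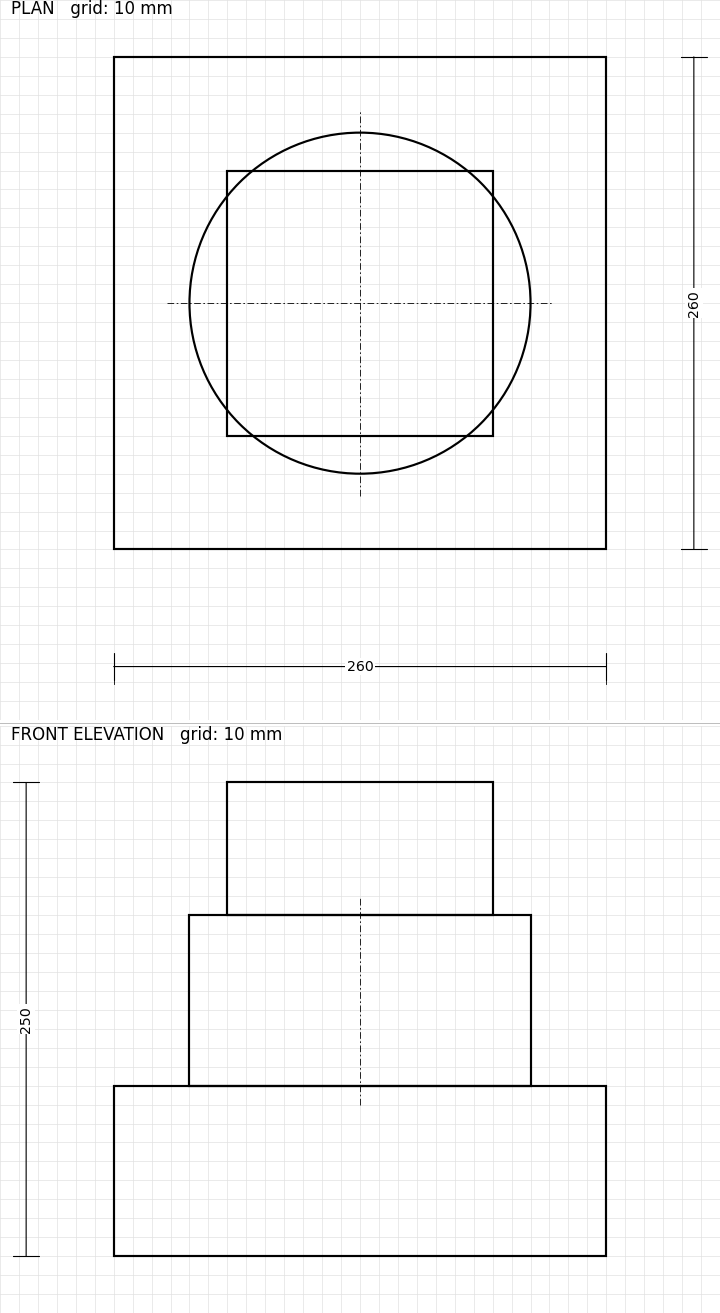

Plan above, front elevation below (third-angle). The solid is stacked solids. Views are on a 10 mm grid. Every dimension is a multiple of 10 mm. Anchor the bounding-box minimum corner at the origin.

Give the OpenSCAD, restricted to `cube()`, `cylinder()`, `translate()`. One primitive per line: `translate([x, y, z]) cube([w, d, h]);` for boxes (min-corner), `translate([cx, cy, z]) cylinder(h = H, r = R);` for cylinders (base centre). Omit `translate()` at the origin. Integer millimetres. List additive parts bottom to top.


cube([260, 260, 90]);
translate([130, 130, 90]) cylinder(h = 90, r = 90);
translate([60, 60, 180]) cube([140, 140, 70]);


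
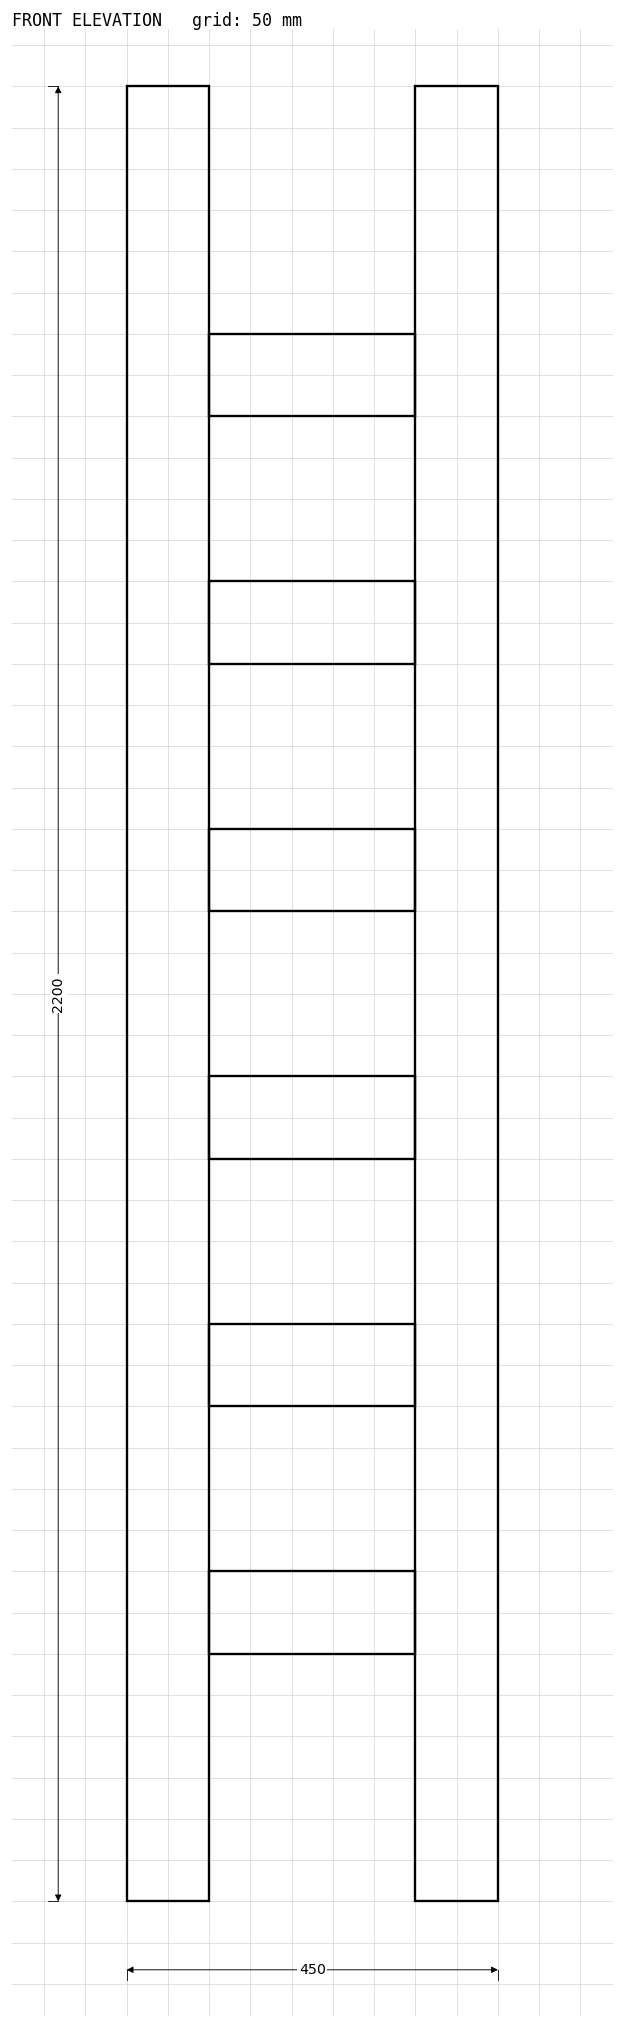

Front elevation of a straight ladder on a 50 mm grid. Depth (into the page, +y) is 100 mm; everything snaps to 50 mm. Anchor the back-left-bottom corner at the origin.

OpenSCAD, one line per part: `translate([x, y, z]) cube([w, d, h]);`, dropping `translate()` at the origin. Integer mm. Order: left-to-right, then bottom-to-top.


cube([100, 100, 2200]);
translate([100, 0, 300]) cube([250, 100, 100]);
translate([100, 0, 600]) cube([250, 100, 100]);
translate([100, 0, 900]) cube([250, 100, 100]);
translate([100, 0, 1200]) cube([250, 100, 100]);
translate([100, 0, 1500]) cube([250, 100, 100]);
translate([100, 0, 1800]) cube([250, 100, 100]);
translate([350, 0, 0]) cube([100, 100, 2200]);


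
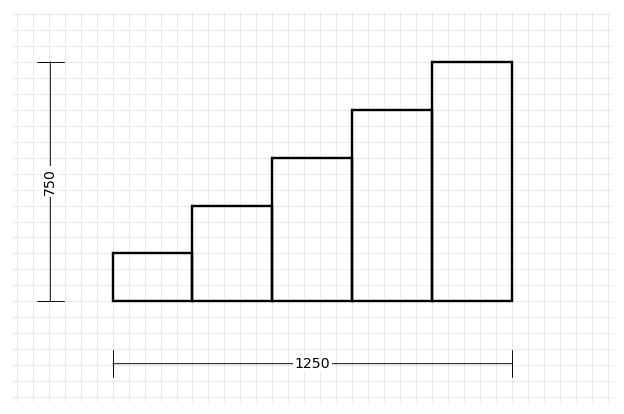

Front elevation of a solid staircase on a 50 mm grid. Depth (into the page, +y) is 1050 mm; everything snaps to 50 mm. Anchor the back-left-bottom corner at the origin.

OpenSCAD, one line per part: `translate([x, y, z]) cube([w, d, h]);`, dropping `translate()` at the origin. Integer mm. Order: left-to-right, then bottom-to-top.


cube([250, 1050, 150]);
translate([250, 0, 0]) cube([250, 1050, 300]);
translate([500, 0, 0]) cube([250, 1050, 450]);
translate([750, 0, 0]) cube([250, 1050, 600]);
translate([1000, 0, 0]) cube([250, 1050, 750]);
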